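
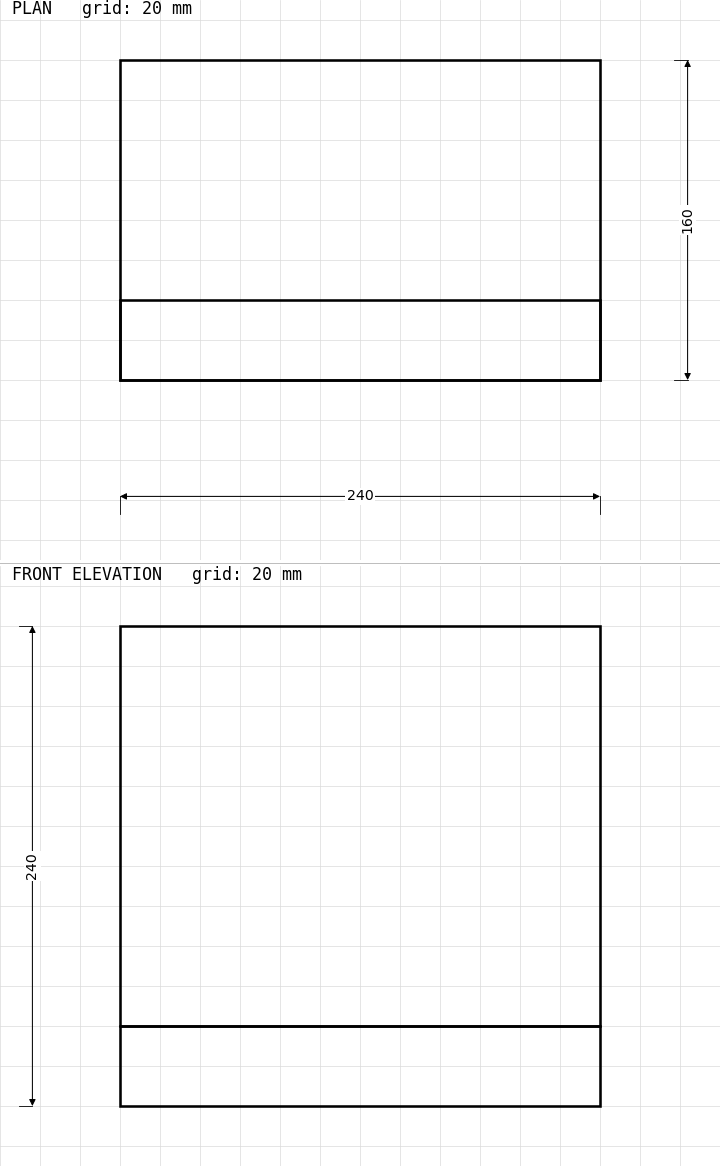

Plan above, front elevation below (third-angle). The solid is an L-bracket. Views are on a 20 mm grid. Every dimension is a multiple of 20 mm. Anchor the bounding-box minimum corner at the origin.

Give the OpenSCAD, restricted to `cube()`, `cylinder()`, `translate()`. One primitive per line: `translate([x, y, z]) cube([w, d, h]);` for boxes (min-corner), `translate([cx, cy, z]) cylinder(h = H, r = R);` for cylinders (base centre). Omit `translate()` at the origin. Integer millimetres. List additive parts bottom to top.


cube([240, 160, 40]);
translate([0, 0, 40]) cube([240, 40, 200]);


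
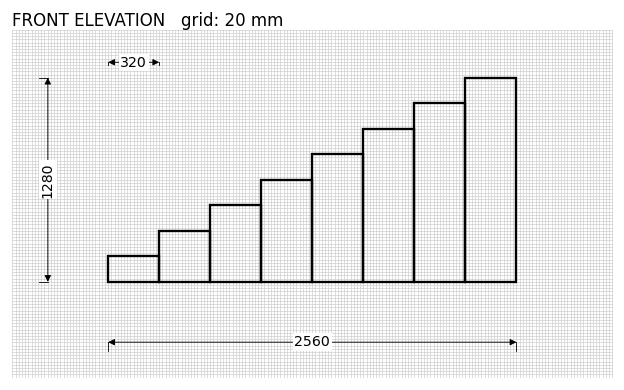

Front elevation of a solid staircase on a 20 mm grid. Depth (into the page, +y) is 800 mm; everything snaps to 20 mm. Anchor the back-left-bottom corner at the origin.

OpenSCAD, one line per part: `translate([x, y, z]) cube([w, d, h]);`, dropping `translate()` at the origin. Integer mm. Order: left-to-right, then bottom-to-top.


cube([320, 800, 160]);
translate([320, 0, 0]) cube([320, 800, 320]);
translate([640, 0, 0]) cube([320, 800, 480]);
translate([960, 0, 0]) cube([320, 800, 640]);
translate([1280, 0, 0]) cube([320, 800, 800]);
translate([1600, 0, 0]) cube([320, 800, 960]);
translate([1920, 0, 0]) cube([320, 800, 1120]);
translate([2240, 0, 0]) cube([320, 800, 1280]);


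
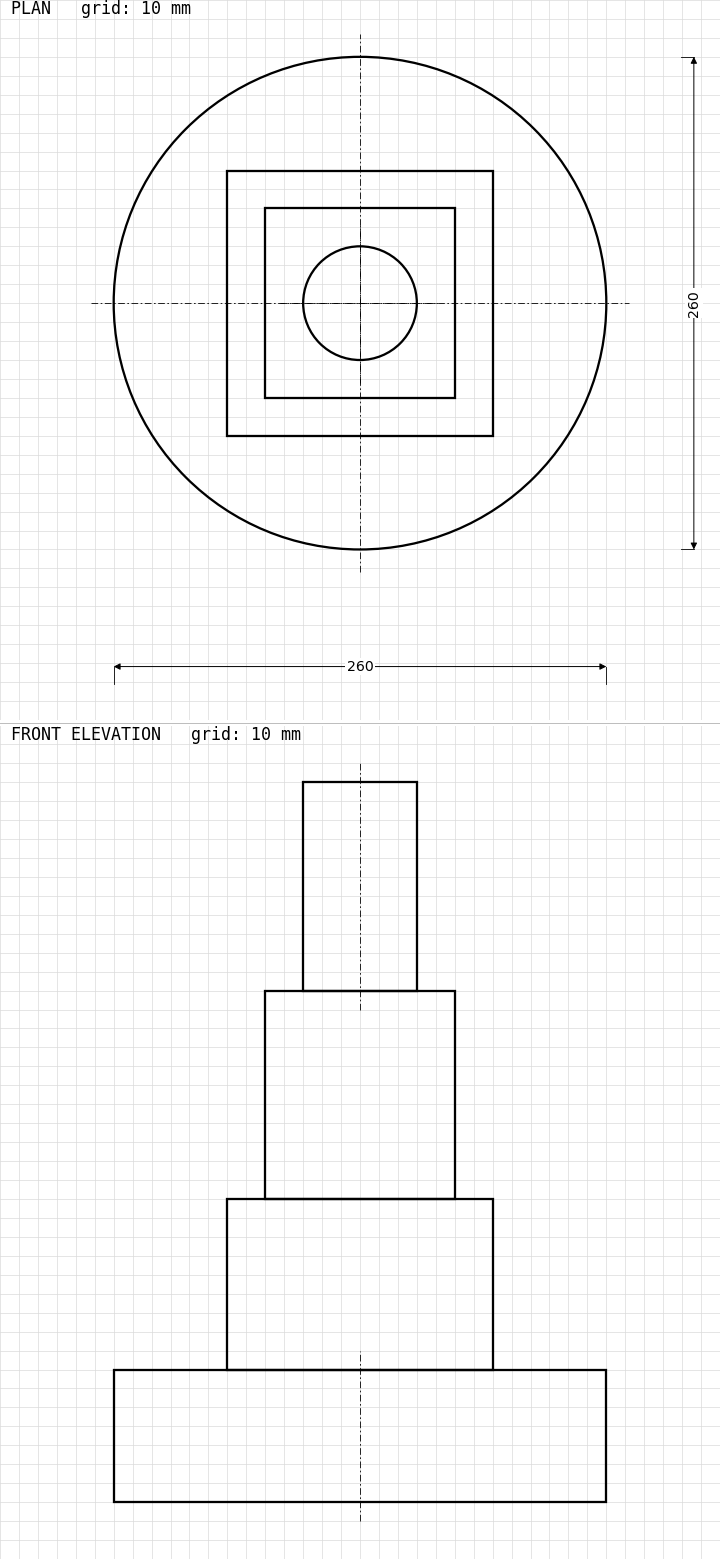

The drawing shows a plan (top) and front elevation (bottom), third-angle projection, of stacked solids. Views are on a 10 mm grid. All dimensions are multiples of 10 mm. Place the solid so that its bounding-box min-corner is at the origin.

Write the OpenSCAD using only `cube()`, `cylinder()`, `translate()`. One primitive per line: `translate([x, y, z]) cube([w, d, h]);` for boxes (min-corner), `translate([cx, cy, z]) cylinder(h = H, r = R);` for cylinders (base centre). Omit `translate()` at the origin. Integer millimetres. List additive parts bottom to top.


translate([130, 130, 0]) cylinder(h = 70, r = 130);
translate([60, 60, 70]) cube([140, 140, 90]);
translate([80, 80, 160]) cube([100, 100, 110]);
translate([130, 130, 270]) cylinder(h = 110, r = 30);


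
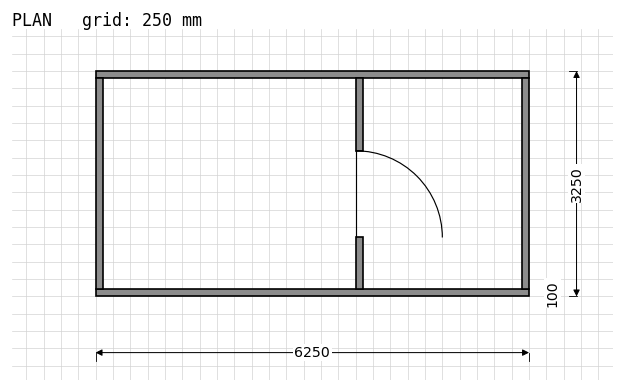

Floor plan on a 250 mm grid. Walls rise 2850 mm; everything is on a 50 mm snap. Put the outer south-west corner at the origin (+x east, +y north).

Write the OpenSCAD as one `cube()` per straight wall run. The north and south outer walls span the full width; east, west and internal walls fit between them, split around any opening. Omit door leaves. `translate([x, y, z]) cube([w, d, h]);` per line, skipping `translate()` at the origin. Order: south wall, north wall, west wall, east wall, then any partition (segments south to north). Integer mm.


cube([6250, 100, 2850]);
translate([0, 3150, 0]) cube([6250, 100, 2850]);
translate([0, 100, 0]) cube([100, 3050, 2850]);
translate([6150, 100, 0]) cube([100, 3050, 2850]);
translate([3750, 100, 0]) cube([100, 750, 2850]);
translate([3750, 2100, 0]) cube([100, 1050, 2850]);


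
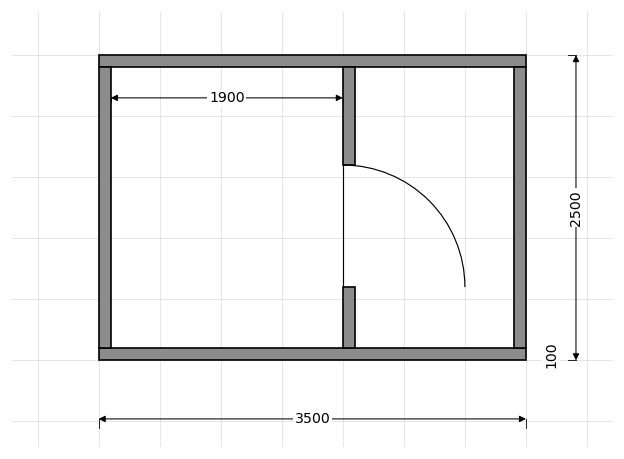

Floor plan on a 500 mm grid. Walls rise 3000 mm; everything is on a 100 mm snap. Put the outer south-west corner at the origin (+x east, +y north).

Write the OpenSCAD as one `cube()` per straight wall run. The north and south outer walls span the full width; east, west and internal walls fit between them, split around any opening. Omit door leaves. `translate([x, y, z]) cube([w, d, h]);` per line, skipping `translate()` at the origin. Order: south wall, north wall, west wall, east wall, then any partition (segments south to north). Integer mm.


cube([3500, 100, 3000]);
translate([0, 2400, 0]) cube([3500, 100, 3000]);
translate([0, 100, 0]) cube([100, 2300, 3000]);
translate([3400, 100, 0]) cube([100, 2300, 3000]);
translate([2000, 100, 0]) cube([100, 500, 3000]);
translate([2000, 1600, 0]) cube([100, 800, 3000]);


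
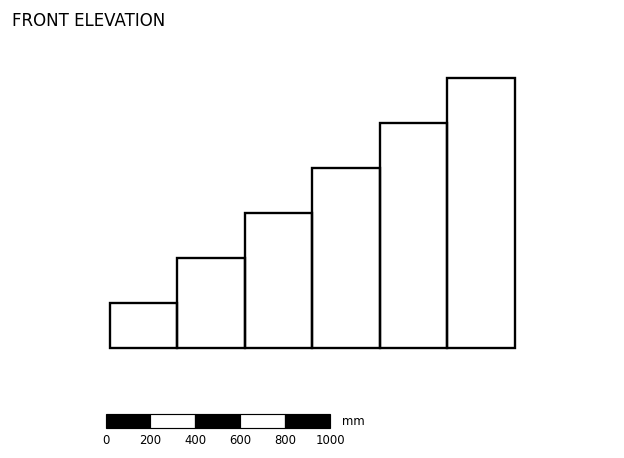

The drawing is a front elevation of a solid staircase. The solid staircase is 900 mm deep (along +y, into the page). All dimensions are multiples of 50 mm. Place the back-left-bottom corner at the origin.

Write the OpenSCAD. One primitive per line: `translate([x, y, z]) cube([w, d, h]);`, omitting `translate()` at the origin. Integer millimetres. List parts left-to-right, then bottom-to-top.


cube([300, 900, 200]);
translate([300, 0, 0]) cube([300, 900, 400]);
translate([600, 0, 0]) cube([300, 900, 600]);
translate([900, 0, 0]) cube([300, 900, 800]);
translate([1200, 0, 0]) cube([300, 900, 1000]);
translate([1500, 0, 0]) cube([300, 900, 1200]);


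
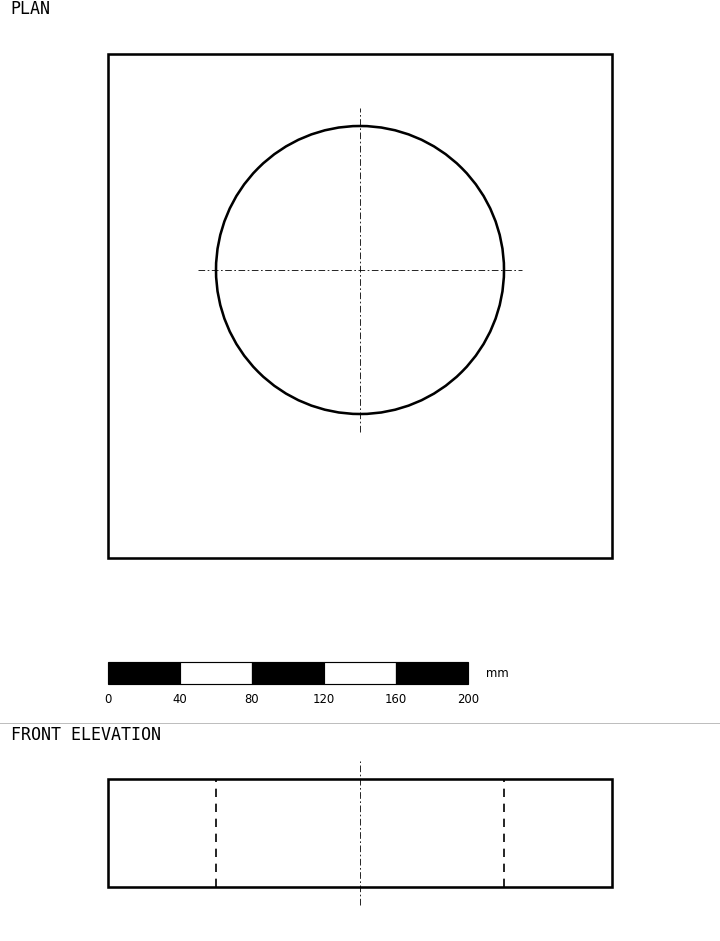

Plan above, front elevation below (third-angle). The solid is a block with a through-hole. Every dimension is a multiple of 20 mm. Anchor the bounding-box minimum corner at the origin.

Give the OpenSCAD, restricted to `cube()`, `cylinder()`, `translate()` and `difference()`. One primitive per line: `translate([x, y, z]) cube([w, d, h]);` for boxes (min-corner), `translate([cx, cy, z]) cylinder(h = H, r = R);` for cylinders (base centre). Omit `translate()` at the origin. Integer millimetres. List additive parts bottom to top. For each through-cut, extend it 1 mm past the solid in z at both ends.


difference() {
  cube([280, 280, 60]);
  translate([140, 160, -1]) cylinder(h = 62, r = 80);
}


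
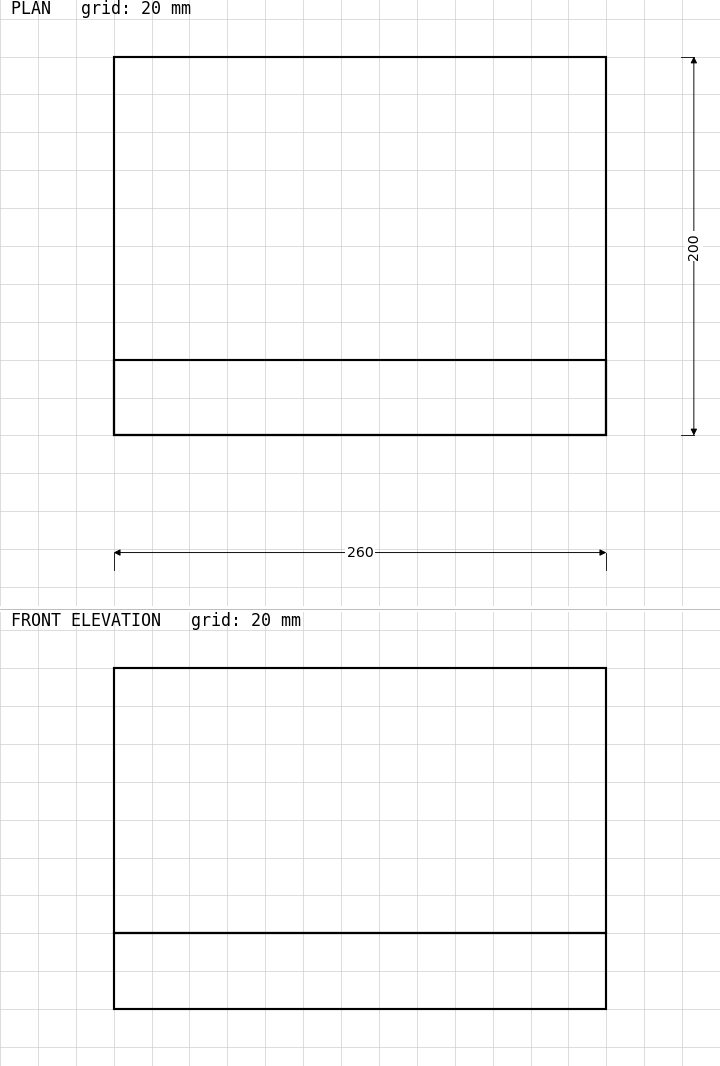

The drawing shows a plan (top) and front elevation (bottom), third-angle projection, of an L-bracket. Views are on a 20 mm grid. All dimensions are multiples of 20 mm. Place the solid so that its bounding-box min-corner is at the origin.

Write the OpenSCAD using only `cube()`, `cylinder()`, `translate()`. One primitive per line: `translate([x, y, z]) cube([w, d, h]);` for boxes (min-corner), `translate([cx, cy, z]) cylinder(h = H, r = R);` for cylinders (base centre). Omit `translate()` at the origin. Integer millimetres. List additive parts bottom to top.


cube([260, 200, 40]);
translate([0, 0, 40]) cube([260, 40, 140]);


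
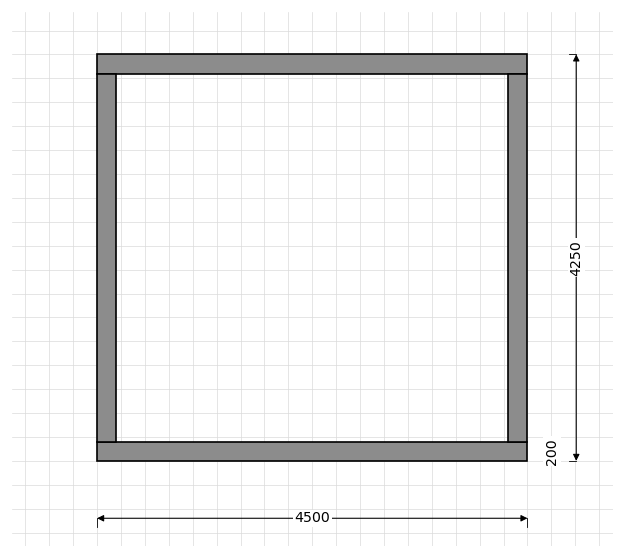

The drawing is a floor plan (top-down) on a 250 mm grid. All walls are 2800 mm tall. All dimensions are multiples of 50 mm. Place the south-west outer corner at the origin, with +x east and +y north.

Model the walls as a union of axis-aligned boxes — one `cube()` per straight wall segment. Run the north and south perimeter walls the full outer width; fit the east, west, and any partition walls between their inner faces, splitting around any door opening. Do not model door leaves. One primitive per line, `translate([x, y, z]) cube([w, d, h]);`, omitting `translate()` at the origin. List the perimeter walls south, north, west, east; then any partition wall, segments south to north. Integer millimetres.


cube([4500, 200, 2800]);
translate([0, 4050, 0]) cube([4500, 200, 2800]);
translate([0, 200, 0]) cube([200, 3850, 2800]);
translate([4300, 200, 0]) cube([200, 3850, 2800]);


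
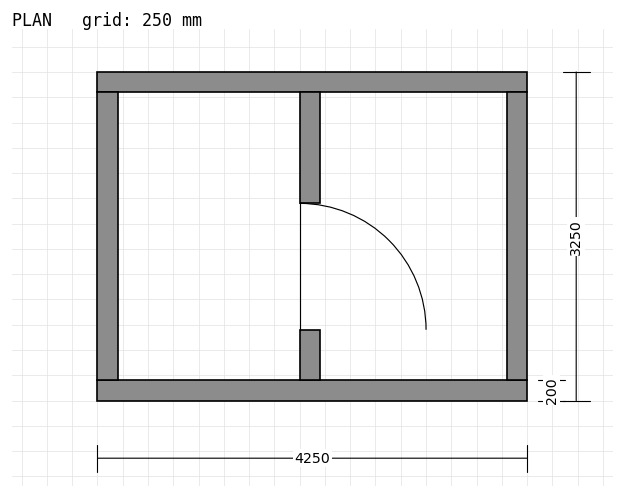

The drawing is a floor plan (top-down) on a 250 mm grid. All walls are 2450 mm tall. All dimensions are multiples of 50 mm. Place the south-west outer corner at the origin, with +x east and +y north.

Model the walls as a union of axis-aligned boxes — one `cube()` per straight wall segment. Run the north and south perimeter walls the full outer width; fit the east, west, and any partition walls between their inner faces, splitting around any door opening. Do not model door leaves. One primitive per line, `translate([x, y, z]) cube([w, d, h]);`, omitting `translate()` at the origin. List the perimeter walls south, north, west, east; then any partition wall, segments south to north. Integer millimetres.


cube([4250, 200, 2450]);
translate([0, 3050, 0]) cube([4250, 200, 2450]);
translate([0, 200, 0]) cube([200, 2850, 2450]);
translate([4050, 200, 0]) cube([200, 2850, 2450]);
translate([2000, 200, 0]) cube([200, 500, 2450]);
translate([2000, 1950, 0]) cube([200, 1100, 2450]);


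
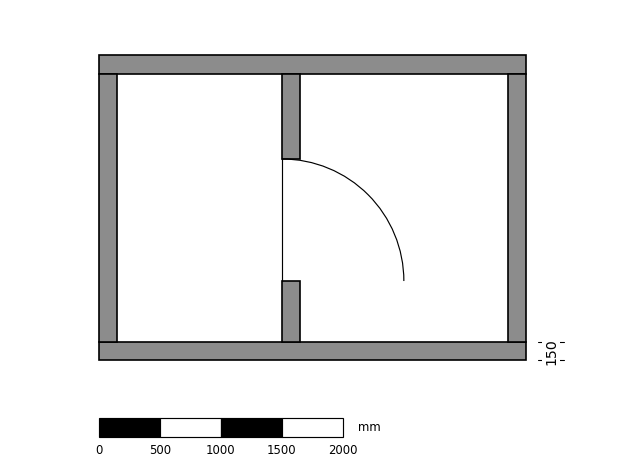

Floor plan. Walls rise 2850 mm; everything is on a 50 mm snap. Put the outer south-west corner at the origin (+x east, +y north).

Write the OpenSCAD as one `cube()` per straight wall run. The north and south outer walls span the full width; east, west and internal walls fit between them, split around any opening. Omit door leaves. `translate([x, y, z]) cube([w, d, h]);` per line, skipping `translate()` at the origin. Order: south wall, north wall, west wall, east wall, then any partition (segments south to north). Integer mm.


cube([3500, 150, 2850]);
translate([0, 2350, 0]) cube([3500, 150, 2850]);
translate([0, 150, 0]) cube([150, 2200, 2850]);
translate([3350, 150, 0]) cube([150, 2200, 2850]);
translate([1500, 150, 0]) cube([150, 500, 2850]);
translate([1500, 1650, 0]) cube([150, 700, 2850]);


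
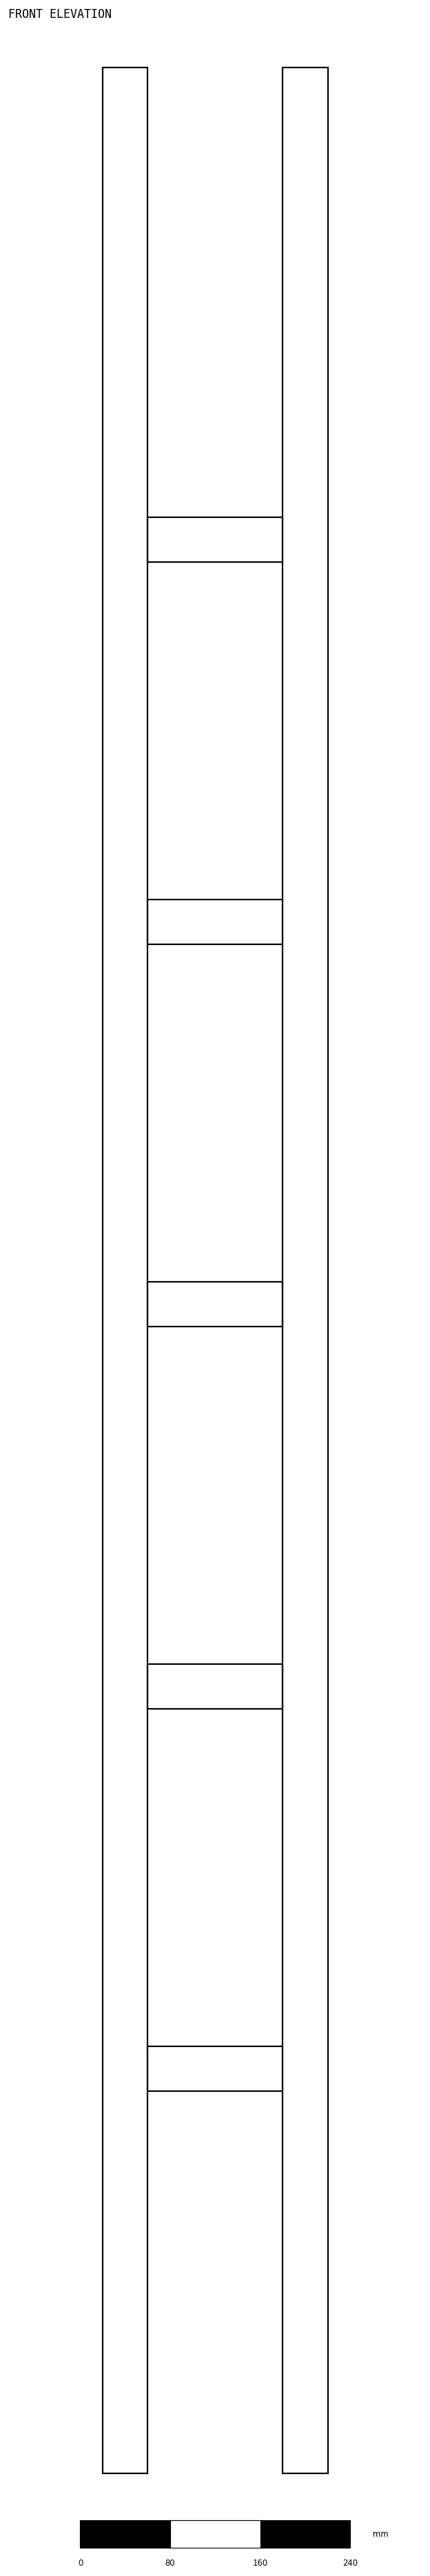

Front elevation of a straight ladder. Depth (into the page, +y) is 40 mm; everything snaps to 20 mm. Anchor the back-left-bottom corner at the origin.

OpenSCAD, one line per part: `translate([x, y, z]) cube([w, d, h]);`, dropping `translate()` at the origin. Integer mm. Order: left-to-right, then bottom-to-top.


cube([40, 40, 2140]);
translate([40, 0, 340]) cube([120, 40, 40]);
translate([40, 0, 680]) cube([120, 40, 40]);
translate([40, 0, 1020]) cube([120, 40, 40]);
translate([40, 0, 1360]) cube([120, 40, 40]);
translate([40, 0, 1700]) cube([120, 40, 40]);
translate([160, 0, 0]) cube([40, 40, 2140]);


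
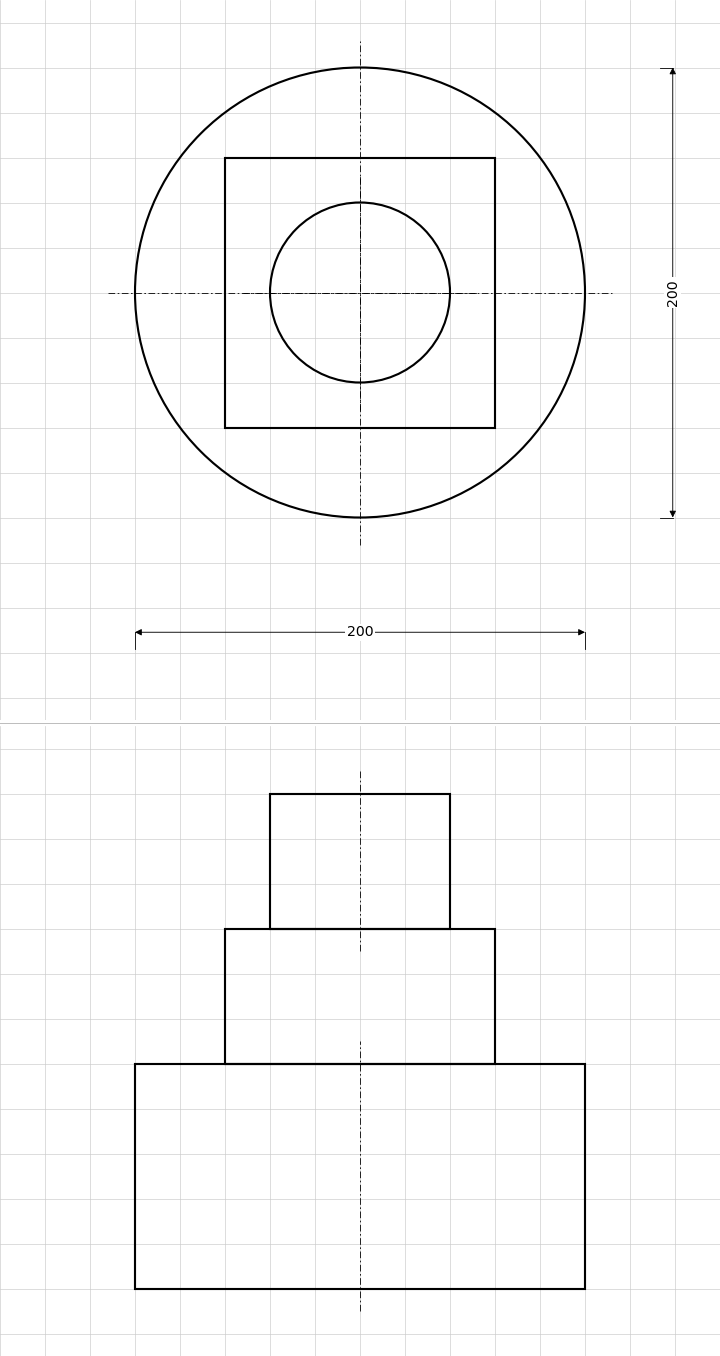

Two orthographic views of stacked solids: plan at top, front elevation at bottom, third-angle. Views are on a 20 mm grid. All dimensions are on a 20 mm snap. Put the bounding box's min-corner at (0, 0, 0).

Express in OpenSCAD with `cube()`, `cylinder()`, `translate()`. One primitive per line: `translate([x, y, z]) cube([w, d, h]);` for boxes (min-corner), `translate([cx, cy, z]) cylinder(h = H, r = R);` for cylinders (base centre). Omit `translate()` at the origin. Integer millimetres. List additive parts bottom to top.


translate([100, 100, 0]) cylinder(h = 100, r = 100);
translate([40, 40, 100]) cube([120, 120, 60]);
translate([100, 100, 160]) cylinder(h = 60, r = 40);


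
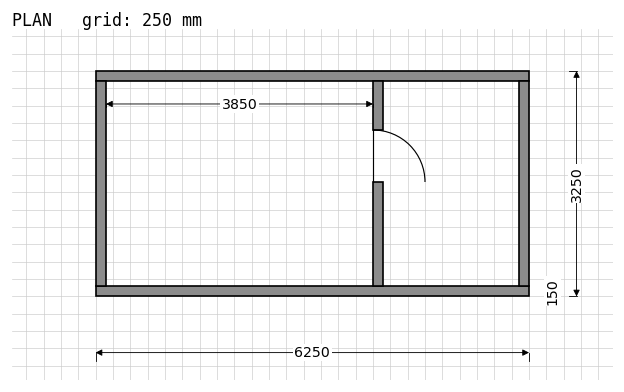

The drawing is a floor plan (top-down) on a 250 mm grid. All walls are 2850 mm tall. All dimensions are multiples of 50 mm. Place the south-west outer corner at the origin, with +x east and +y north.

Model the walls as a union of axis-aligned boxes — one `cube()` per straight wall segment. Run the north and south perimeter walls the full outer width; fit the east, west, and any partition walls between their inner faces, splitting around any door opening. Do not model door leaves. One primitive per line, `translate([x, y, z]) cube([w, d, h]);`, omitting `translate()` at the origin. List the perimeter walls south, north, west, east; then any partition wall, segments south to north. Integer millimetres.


cube([6250, 150, 2850]);
translate([0, 3100, 0]) cube([6250, 150, 2850]);
translate([0, 150, 0]) cube([150, 2950, 2850]);
translate([6100, 150, 0]) cube([150, 2950, 2850]);
translate([4000, 150, 0]) cube([150, 1500, 2850]);
translate([4000, 2400, 0]) cube([150, 700, 2850]);


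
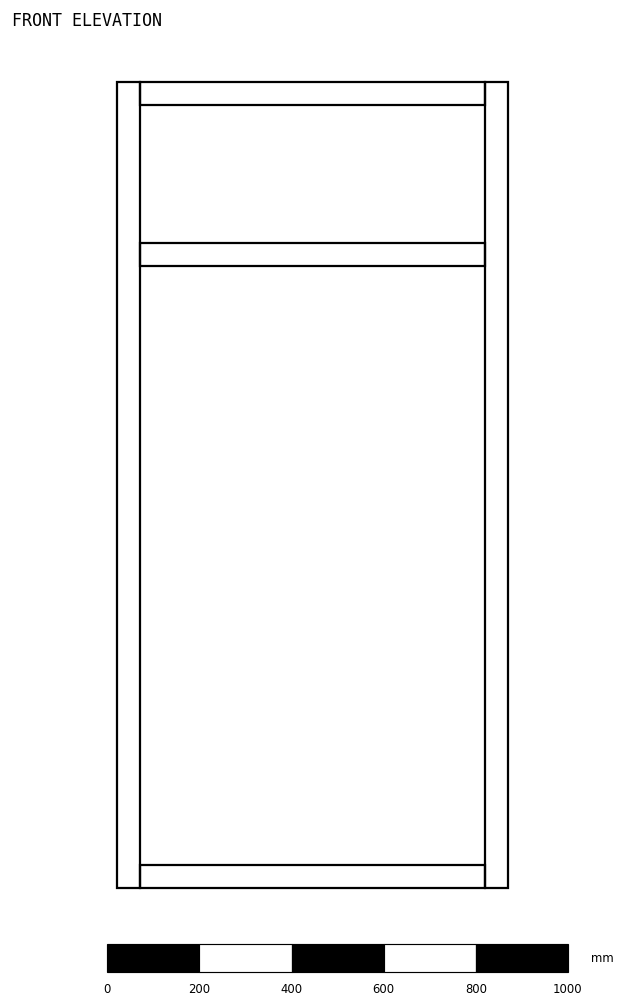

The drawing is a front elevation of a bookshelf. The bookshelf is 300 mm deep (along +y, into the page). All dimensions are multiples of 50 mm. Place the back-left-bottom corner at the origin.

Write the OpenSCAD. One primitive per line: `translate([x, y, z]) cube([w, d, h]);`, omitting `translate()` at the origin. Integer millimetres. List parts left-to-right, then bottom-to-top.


cube([50, 300, 1750]);
translate([50, 0, 0]) cube([750, 300, 50]);
translate([50, 0, 1350]) cube([750, 300, 50]);
translate([50, 0, 1700]) cube([750, 300, 50]);
translate([800, 0, 0]) cube([50, 300, 1750]);


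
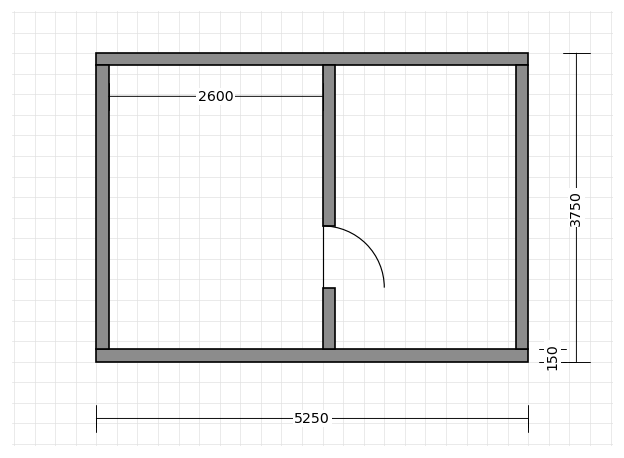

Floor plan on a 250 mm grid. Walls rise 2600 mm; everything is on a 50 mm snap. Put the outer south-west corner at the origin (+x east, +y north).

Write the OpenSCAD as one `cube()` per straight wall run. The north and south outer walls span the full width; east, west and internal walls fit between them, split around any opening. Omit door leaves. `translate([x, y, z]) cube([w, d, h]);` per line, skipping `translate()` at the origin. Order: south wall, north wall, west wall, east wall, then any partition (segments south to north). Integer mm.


cube([5250, 150, 2600]);
translate([0, 3600, 0]) cube([5250, 150, 2600]);
translate([0, 150, 0]) cube([150, 3450, 2600]);
translate([5100, 150, 0]) cube([150, 3450, 2600]);
translate([2750, 150, 0]) cube([150, 750, 2600]);
translate([2750, 1650, 0]) cube([150, 1950, 2600]);


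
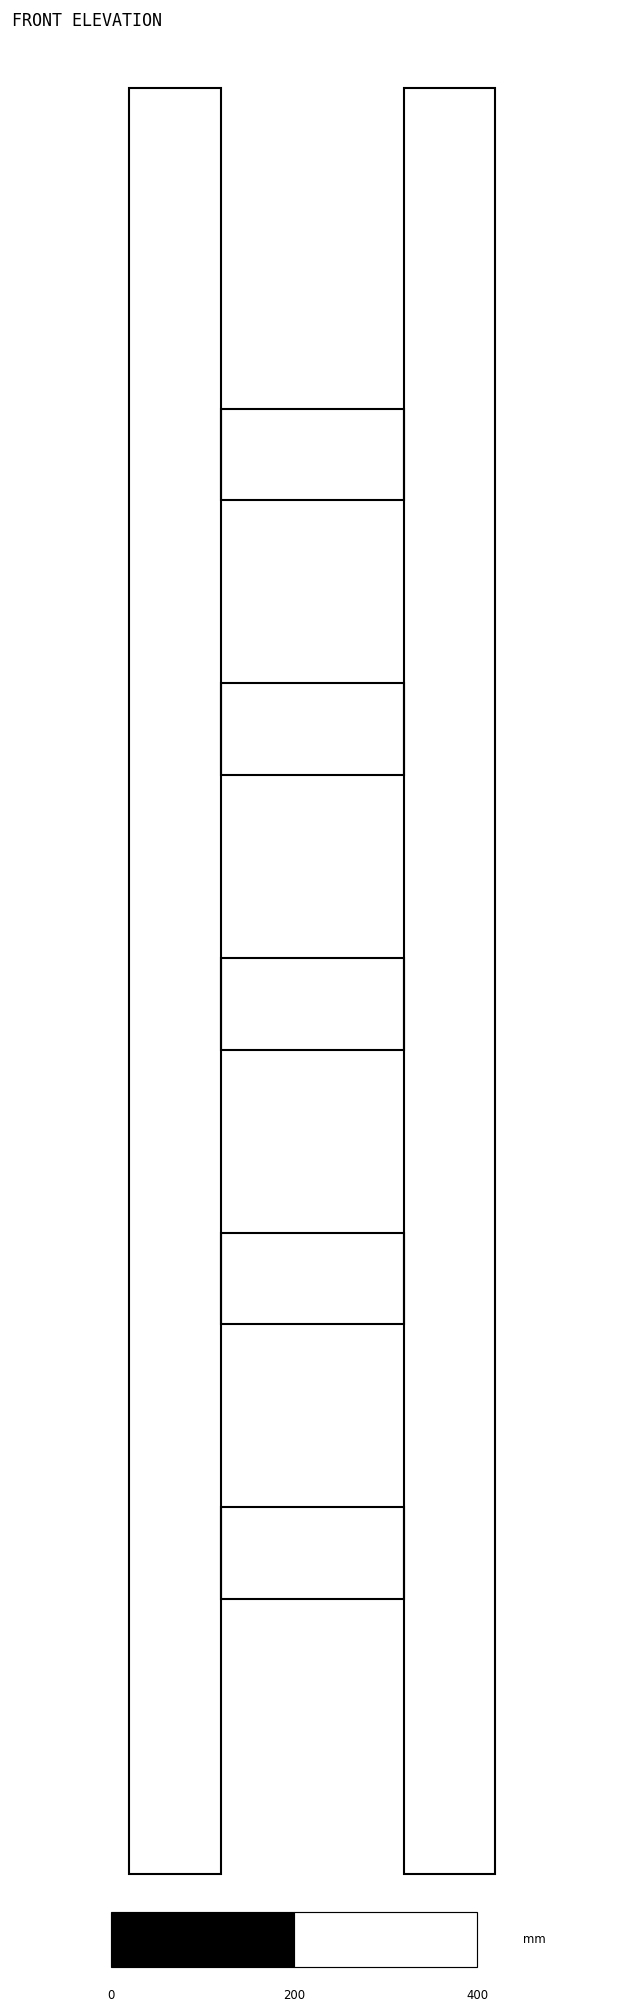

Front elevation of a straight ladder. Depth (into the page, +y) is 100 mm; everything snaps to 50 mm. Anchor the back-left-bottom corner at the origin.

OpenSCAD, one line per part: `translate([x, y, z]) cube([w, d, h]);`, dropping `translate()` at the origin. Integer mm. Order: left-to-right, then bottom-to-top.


cube([100, 100, 1950]);
translate([100, 0, 300]) cube([200, 100, 100]);
translate([100, 0, 600]) cube([200, 100, 100]);
translate([100, 0, 900]) cube([200, 100, 100]);
translate([100, 0, 1200]) cube([200, 100, 100]);
translate([100, 0, 1500]) cube([200, 100, 100]);
translate([300, 0, 0]) cube([100, 100, 1950]);


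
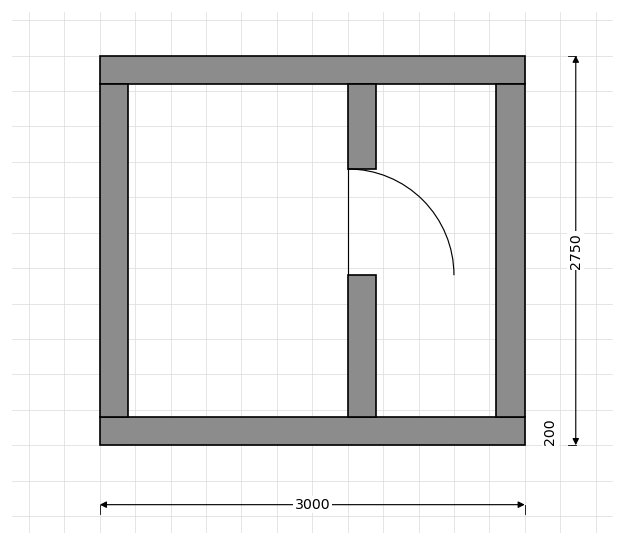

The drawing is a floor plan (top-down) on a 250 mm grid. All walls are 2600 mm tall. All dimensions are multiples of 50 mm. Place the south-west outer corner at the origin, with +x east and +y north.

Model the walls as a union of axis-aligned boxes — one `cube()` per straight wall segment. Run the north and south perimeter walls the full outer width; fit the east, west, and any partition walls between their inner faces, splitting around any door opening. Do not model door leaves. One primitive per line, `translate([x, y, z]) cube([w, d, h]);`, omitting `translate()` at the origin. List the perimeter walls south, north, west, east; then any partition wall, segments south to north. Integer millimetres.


cube([3000, 200, 2600]);
translate([0, 2550, 0]) cube([3000, 200, 2600]);
translate([0, 200, 0]) cube([200, 2350, 2600]);
translate([2800, 200, 0]) cube([200, 2350, 2600]);
translate([1750, 200, 0]) cube([200, 1000, 2600]);
translate([1750, 1950, 0]) cube([200, 600, 2600]);


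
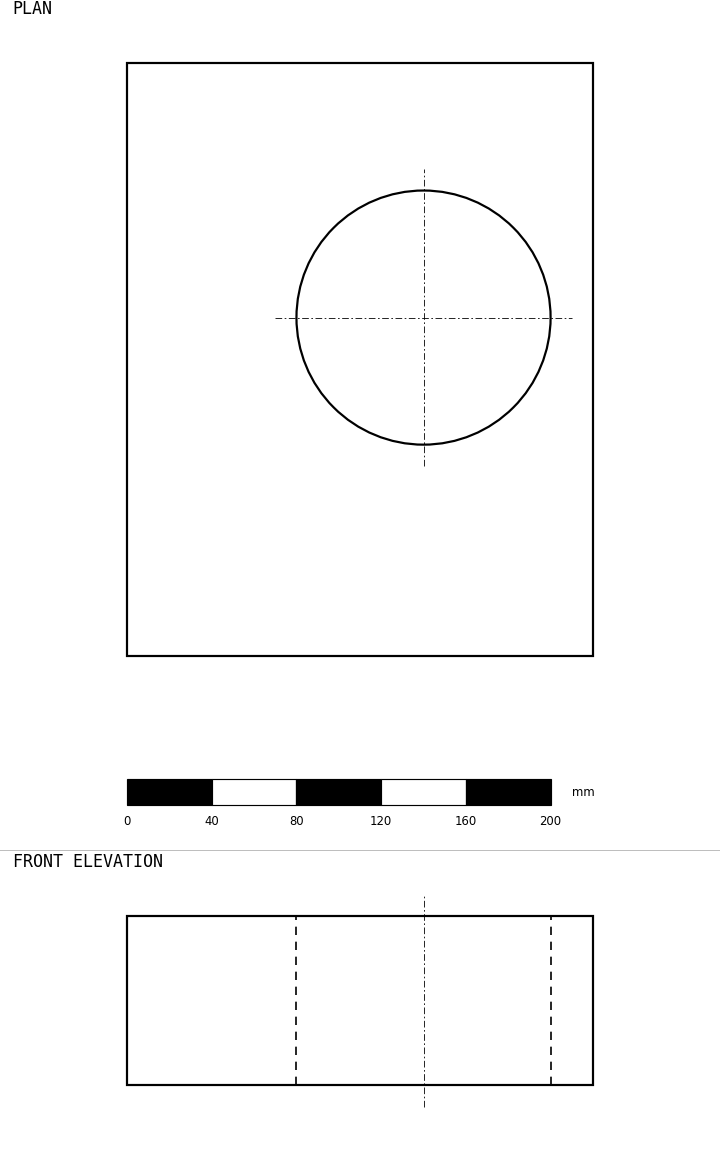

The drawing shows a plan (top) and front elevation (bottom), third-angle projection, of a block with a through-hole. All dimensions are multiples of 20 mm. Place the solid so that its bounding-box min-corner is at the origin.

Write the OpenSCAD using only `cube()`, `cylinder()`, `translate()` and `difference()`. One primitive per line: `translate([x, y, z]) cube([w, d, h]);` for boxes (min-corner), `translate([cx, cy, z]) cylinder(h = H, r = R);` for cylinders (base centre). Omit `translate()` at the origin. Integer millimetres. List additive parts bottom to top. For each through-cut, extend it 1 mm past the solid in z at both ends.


difference() {
  cube([220, 280, 80]);
  translate([140, 160, -1]) cylinder(h = 82, r = 60);
}


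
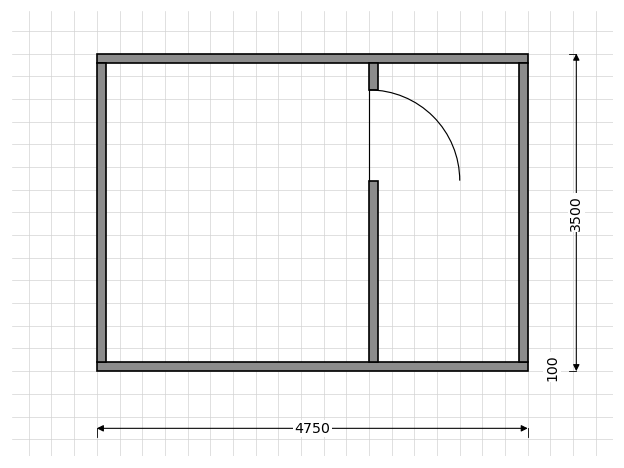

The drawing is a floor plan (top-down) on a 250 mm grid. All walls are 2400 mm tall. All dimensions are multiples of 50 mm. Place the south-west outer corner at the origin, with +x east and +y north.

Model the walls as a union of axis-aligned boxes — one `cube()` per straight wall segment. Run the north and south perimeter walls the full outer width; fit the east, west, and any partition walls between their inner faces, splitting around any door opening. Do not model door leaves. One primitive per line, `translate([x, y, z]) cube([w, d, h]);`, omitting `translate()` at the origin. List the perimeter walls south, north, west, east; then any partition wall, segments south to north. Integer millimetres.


cube([4750, 100, 2400]);
translate([0, 3400, 0]) cube([4750, 100, 2400]);
translate([0, 100, 0]) cube([100, 3300, 2400]);
translate([4650, 100, 0]) cube([100, 3300, 2400]);
translate([3000, 100, 0]) cube([100, 2000, 2400]);
translate([3000, 3100, 0]) cube([100, 300, 2400]);


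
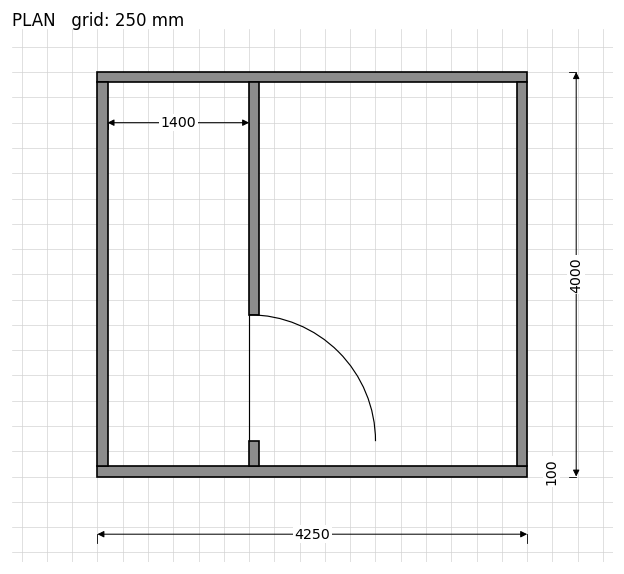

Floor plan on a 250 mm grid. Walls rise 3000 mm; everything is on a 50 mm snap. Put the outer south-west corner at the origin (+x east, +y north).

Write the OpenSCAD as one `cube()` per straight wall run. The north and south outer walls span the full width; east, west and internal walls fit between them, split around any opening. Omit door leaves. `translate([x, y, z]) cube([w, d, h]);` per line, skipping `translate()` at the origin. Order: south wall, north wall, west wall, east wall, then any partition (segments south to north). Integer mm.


cube([4250, 100, 3000]);
translate([0, 3900, 0]) cube([4250, 100, 3000]);
translate([0, 100, 0]) cube([100, 3800, 3000]);
translate([4150, 100, 0]) cube([100, 3800, 3000]);
translate([1500, 100, 0]) cube([100, 250, 3000]);
translate([1500, 1600, 0]) cube([100, 2300, 3000]);


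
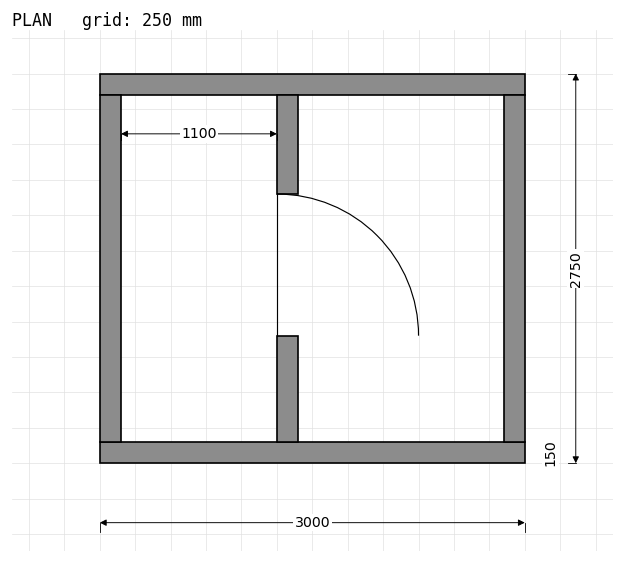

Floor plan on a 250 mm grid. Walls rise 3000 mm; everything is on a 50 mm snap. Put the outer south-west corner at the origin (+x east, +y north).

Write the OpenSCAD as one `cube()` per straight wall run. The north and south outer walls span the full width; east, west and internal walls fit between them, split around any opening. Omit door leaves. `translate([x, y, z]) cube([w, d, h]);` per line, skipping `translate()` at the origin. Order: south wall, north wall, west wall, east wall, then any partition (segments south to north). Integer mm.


cube([3000, 150, 3000]);
translate([0, 2600, 0]) cube([3000, 150, 3000]);
translate([0, 150, 0]) cube([150, 2450, 3000]);
translate([2850, 150, 0]) cube([150, 2450, 3000]);
translate([1250, 150, 0]) cube([150, 750, 3000]);
translate([1250, 1900, 0]) cube([150, 700, 3000]);


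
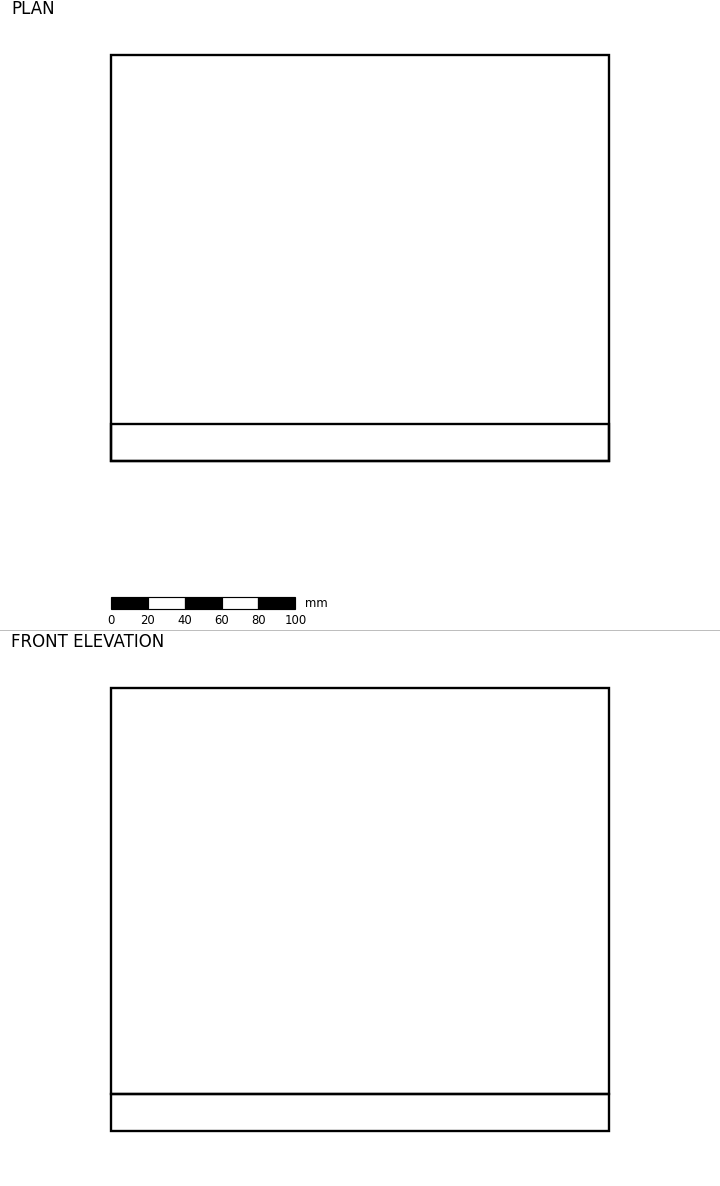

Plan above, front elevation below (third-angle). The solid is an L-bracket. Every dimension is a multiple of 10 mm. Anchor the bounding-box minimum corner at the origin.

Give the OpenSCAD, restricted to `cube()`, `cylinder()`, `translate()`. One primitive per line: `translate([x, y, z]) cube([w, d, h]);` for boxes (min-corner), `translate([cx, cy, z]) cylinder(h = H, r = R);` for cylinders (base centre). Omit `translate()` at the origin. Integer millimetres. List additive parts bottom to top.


cube([270, 220, 20]);
translate([0, 0, 20]) cube([270, 20, 220]);


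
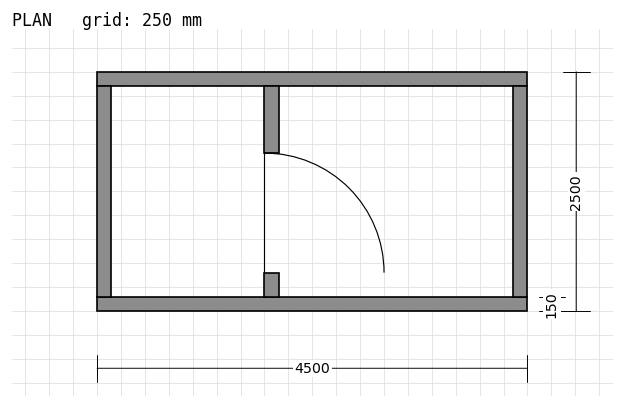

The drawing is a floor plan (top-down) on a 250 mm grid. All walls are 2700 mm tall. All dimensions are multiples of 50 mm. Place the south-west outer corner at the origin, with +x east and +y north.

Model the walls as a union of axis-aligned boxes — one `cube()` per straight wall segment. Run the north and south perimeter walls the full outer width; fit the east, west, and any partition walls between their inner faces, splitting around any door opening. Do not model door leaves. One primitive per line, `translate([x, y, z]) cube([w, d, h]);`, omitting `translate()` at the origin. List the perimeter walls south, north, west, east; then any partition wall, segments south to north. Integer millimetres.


cube([4500, 150, 2700]);
translate([0, 2350, 0]) cube([4500, 150, 2700]);
translate([0, 150, 0]) cube([150, 2200, 2700]);
translate([4350, 150, 0]) cube([150, 2200, 2700]);
translate([1750, 150, 0]) cube([150, 250, 2700]);
translate([1750, 1650, 0]) cube([150, 700, 2700]);


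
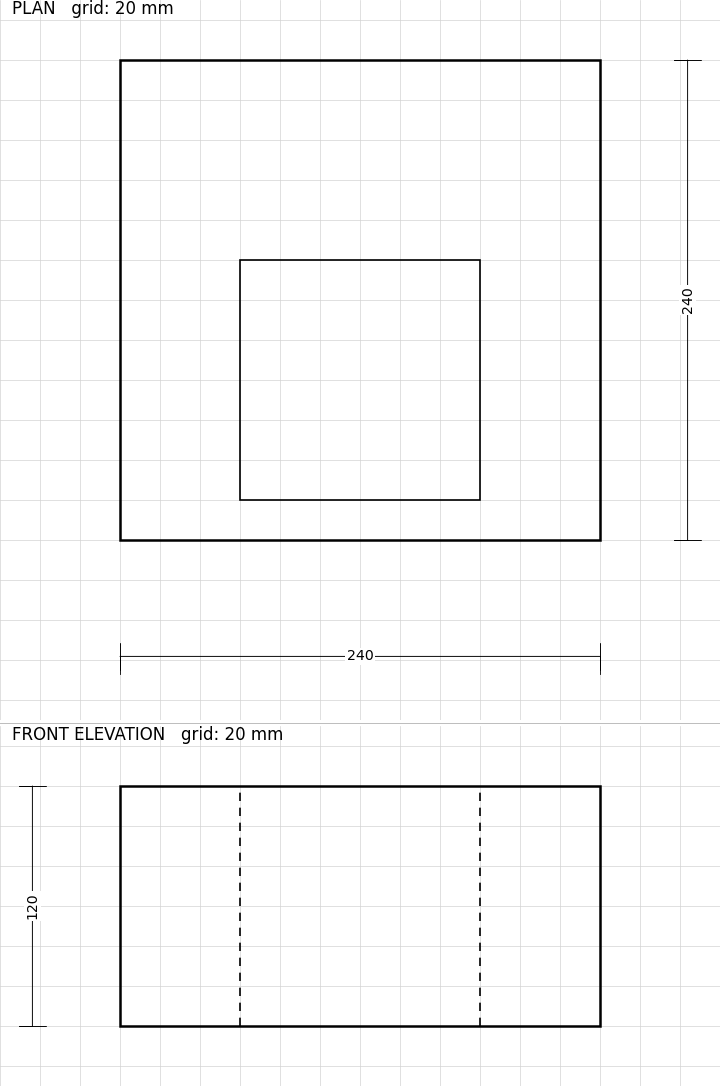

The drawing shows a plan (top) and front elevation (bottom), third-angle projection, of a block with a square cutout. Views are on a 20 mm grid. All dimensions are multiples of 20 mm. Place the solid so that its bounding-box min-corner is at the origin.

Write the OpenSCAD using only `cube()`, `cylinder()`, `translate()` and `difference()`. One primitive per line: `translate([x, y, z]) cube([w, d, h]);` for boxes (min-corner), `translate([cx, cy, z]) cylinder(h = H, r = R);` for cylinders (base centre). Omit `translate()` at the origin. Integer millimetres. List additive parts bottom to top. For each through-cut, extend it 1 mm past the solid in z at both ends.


difference() {
  cube([240, 240, 120]);
  translate([60, 20, -1]) cube([120, 120, 122]);
}


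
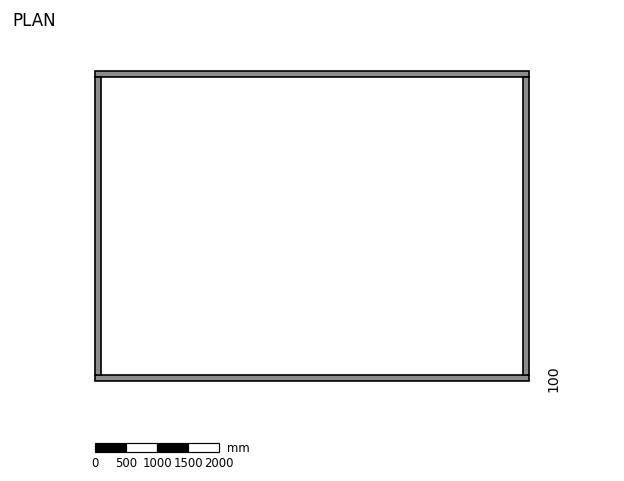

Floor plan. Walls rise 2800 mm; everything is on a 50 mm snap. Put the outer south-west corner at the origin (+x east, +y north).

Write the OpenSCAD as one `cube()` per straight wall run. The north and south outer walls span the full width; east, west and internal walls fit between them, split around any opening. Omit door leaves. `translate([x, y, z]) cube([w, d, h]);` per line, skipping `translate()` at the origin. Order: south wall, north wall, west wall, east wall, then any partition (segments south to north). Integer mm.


cube([7000, 100, 2800]);
translate([0, 4900, 0]) cube([7000, 100, 2800]);
translate([0, 100, 0]) cube([100, 4800, 2800]);
translate([6900, 100, 0]) cube([100, 4800, 2800]);


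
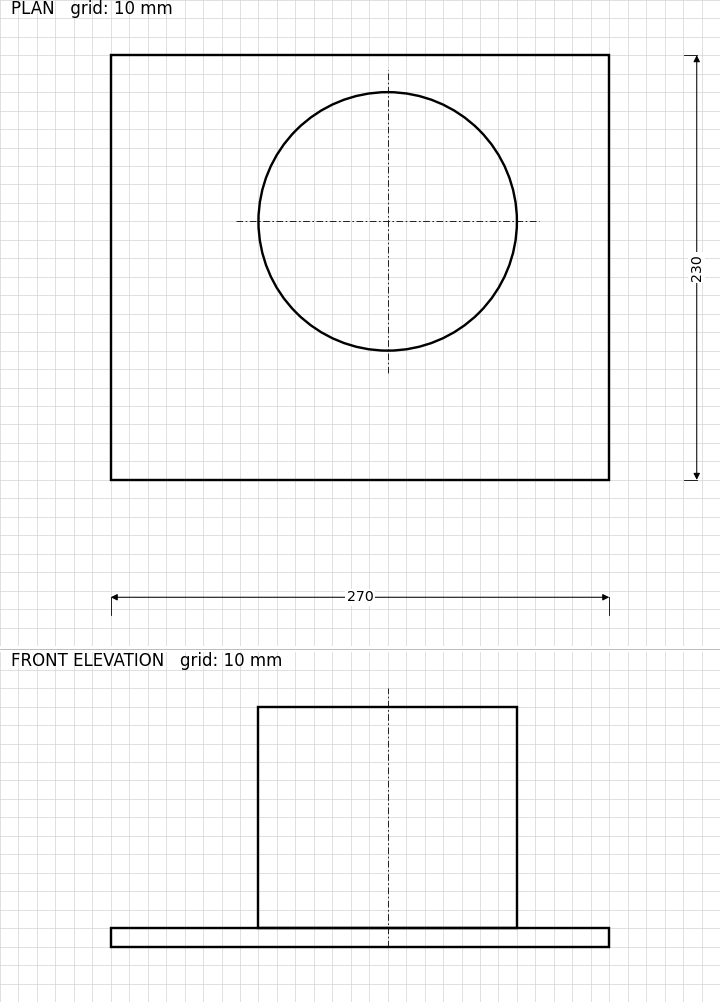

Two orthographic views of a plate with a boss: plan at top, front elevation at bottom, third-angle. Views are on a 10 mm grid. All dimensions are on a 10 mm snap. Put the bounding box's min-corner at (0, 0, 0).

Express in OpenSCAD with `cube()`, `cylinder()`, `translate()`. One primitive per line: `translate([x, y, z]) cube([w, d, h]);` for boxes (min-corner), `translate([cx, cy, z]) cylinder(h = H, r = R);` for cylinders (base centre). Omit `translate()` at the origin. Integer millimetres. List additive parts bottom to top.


cube([270, 230, 10]);
translate([150, 140, 10]) cylinder(h = 120, r = 70);


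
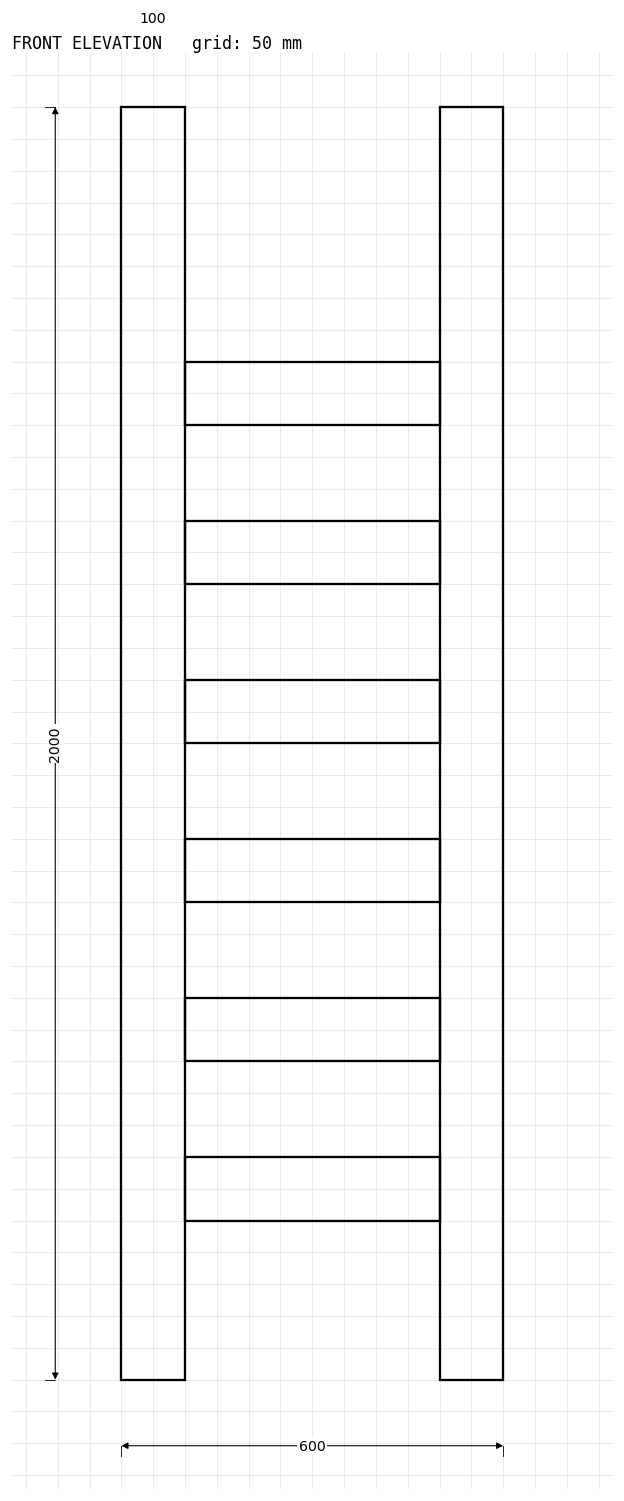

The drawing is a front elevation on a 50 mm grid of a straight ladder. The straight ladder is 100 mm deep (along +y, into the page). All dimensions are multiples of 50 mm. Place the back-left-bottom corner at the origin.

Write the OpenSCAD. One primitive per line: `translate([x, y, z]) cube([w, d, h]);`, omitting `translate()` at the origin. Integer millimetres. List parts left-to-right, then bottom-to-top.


cube([100, 100, 2000]);
translate([100, 0, 250]) cube([400, 100, 100]);
translate([100, 0, 500]) cube([400, 100, 100]);
translate([100, 0, 750]) cube([400, 100, 100]);
translate([100, 0, 1000]) cube([400, 100, 100]);
translate([100, 0, 1250]) cube([400, 100, 100]);
translate([100, 0, 1500]) cube([400, 100, 100]);
translate([500, 0, 0]) cube([100, 100, 2000]);


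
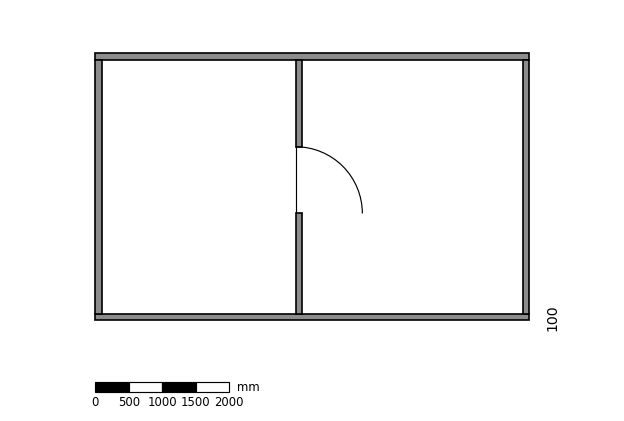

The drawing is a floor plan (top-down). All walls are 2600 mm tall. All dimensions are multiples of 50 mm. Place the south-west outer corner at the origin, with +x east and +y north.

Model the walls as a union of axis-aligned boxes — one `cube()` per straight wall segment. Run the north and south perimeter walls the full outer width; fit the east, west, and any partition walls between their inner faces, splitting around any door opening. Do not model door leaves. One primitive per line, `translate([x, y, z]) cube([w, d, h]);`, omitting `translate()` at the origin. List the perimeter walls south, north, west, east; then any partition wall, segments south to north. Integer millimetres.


cube([6500, 100, 2600]);
translate([0, 3900, 0]) cube([6500, 100, 2600]);
translate([0, 100, 0]) cube([100, 3800, 2600]);
translate([6400, 100, 0]) cube([100, 3800, 2600]);
translate([3000, 100, 0]) cube([100, 1500, 2600]);
translate([3000, 2600, 0]) cube([100, 1300, 2600]);


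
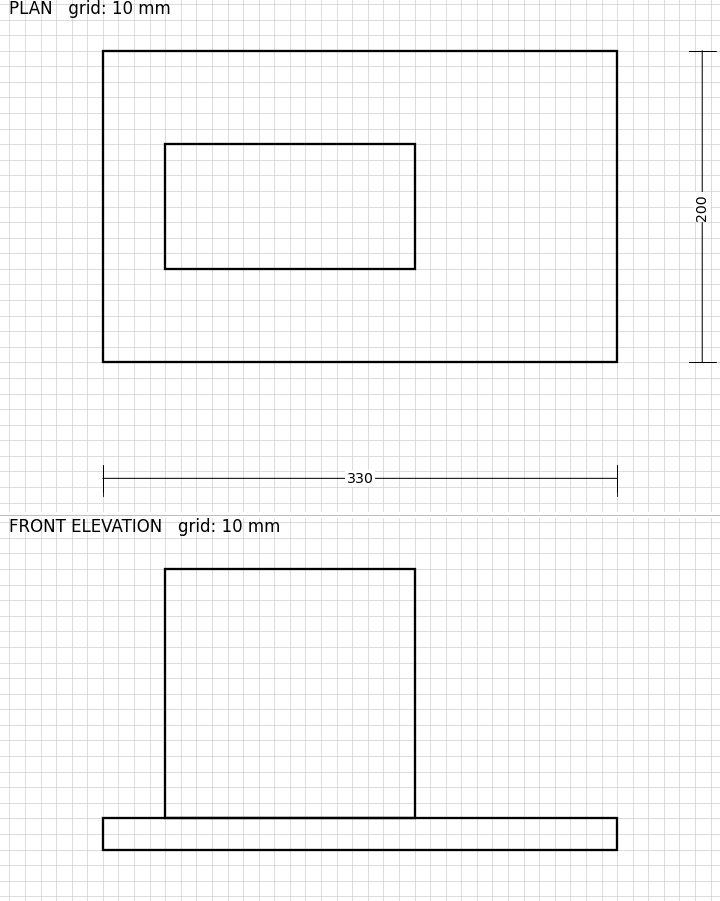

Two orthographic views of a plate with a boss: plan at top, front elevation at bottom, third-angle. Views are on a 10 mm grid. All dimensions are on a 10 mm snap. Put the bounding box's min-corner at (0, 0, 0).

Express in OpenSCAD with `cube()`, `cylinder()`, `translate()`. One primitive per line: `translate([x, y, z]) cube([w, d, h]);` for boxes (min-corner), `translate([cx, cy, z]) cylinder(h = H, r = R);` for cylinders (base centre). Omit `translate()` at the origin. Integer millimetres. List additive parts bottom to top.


cube([330, 200, 20]);
translate([40, 60, 20]) cube([160, 80, 160]);


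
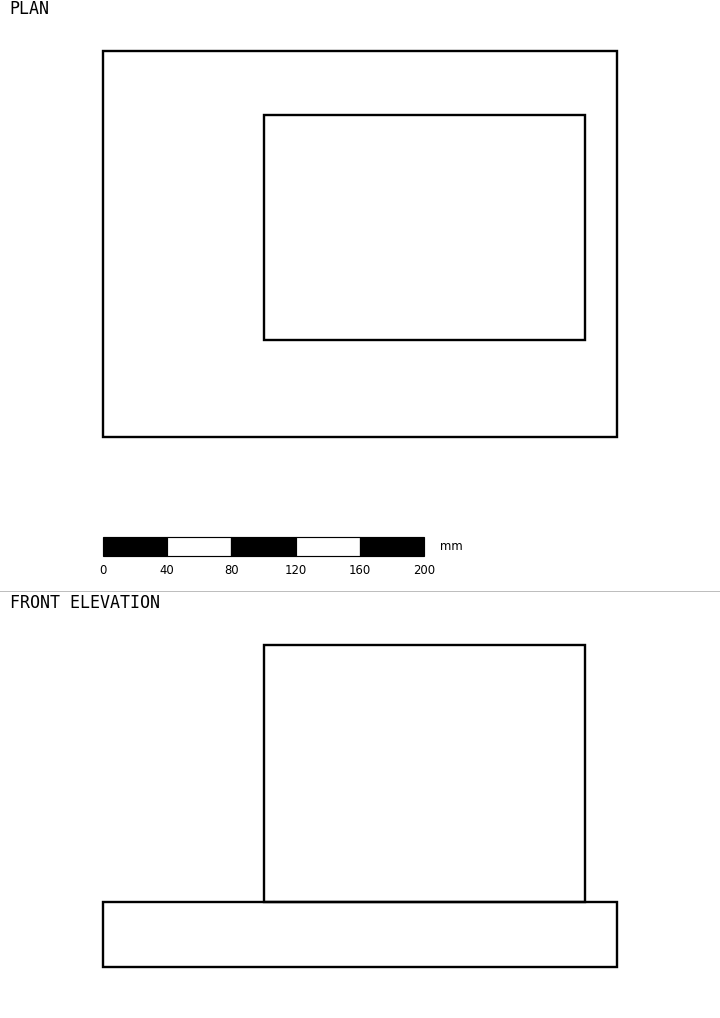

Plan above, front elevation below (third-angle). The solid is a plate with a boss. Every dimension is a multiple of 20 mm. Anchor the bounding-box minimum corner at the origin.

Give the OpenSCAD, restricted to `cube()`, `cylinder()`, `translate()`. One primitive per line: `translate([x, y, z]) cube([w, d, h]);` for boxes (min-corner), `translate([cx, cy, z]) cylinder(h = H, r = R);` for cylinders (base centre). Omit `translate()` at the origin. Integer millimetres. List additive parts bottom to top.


cube([320, 240, 40]);
translate([100, 60, 40]) cube([200, 140, 160]);


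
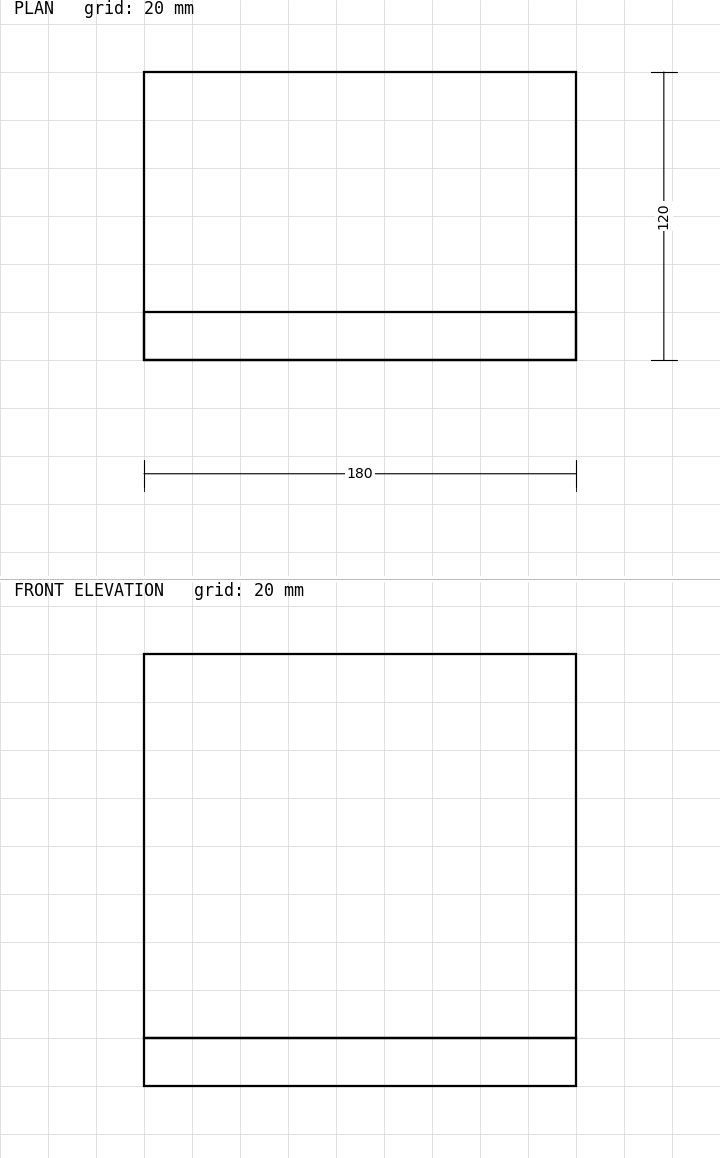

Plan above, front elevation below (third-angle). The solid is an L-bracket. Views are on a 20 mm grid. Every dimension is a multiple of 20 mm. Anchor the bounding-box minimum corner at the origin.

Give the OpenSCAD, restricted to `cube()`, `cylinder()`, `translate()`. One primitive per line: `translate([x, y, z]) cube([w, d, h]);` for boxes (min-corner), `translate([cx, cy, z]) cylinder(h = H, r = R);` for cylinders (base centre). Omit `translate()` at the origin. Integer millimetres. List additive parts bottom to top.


cube([180, 120, 20]);
translate([0, 0, 20]) cube([180, 20, 160]);


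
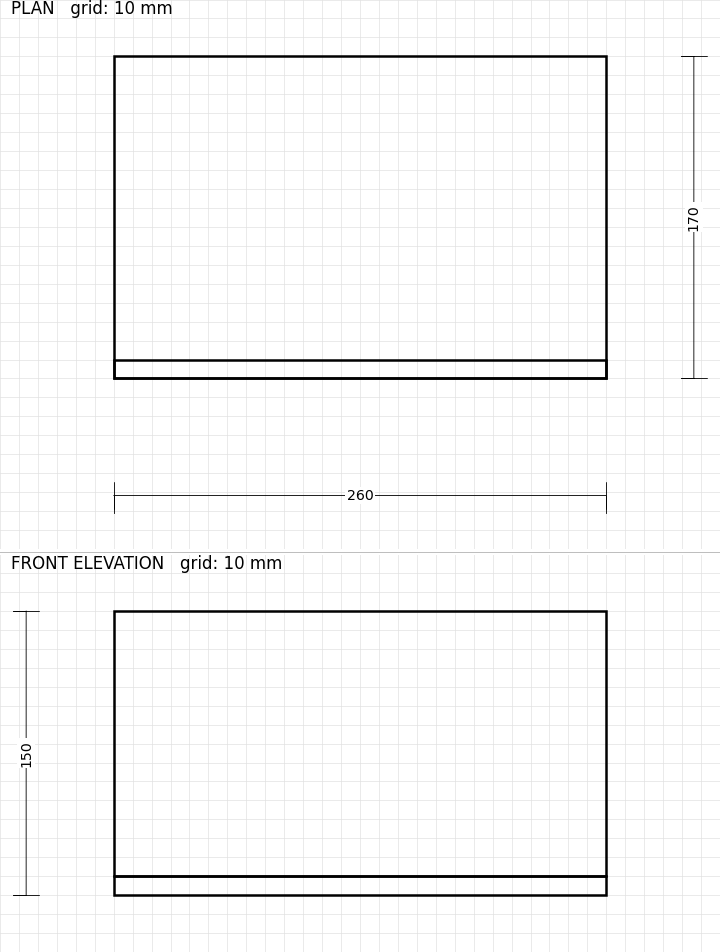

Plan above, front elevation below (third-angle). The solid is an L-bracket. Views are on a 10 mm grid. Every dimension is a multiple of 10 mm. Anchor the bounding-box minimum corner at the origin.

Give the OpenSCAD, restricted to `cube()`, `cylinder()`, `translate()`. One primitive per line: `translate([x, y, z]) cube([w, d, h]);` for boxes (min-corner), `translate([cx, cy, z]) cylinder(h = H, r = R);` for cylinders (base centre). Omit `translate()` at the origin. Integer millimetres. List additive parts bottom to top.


cube([260, 170, 10]);
translate([0, 0, 10]) cube([260, 10, 140]);


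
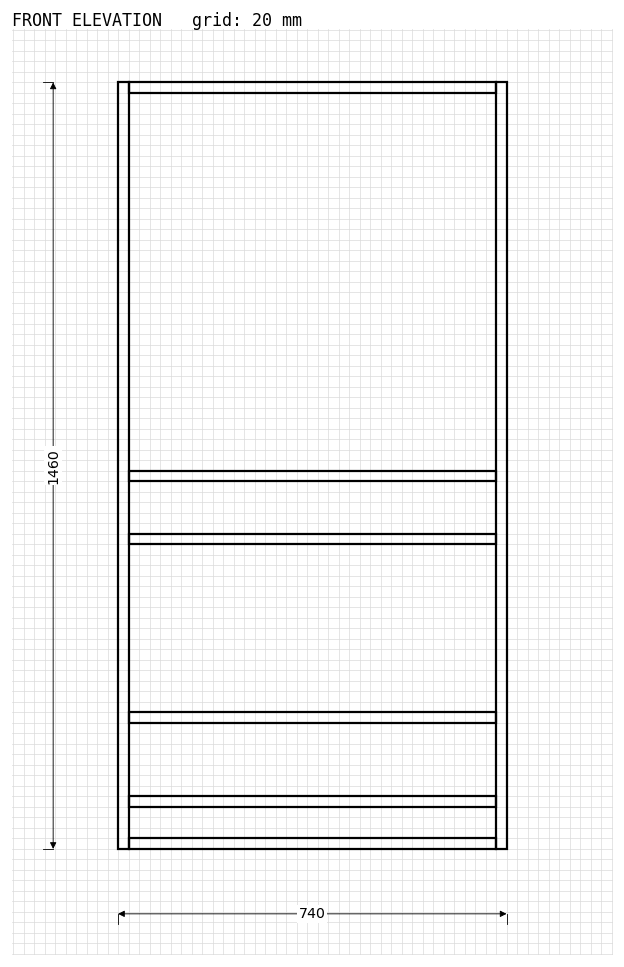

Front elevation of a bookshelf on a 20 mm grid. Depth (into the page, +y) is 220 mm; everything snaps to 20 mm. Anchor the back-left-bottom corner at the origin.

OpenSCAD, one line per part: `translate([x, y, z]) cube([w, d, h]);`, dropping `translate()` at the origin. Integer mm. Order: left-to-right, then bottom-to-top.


cube([20, 220, 1460]);
translate([20, 0, 0]) cube([700, 220, 20]);
translate([20, 0, 80]) cube([700, 220, 20]);
translate([20, 0, 240]) cube([700, 220, 20]);
translate([20, 0, 580]) cube([700, 220, 20]);
translate([20, 0, 700]) cube([700, 220, 20]);
translate([20, 0, 1440]) cube([700, 220, 20]);
translate([720, 0, 0]) cube([20, 220, 1460]);


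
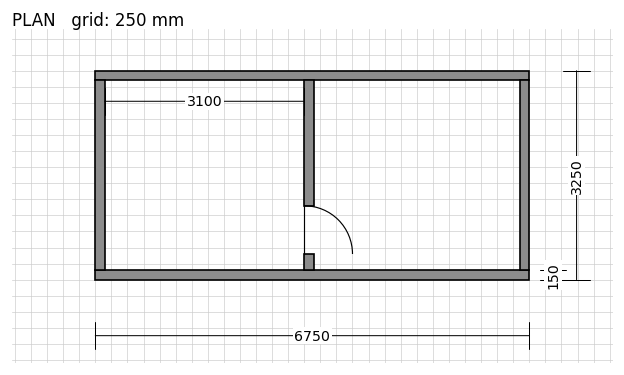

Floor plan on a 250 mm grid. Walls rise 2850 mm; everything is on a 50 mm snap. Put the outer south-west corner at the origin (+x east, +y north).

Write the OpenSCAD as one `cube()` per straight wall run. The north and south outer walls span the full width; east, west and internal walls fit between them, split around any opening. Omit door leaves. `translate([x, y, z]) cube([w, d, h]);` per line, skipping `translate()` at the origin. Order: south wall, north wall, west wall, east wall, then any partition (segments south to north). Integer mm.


cube([6750, 150, 2850]);
translate([0, 3100, 0]) cube([6750, 150, 2850]);
translate([0, 150, 0]) cube([150, 2950, 2850]);
translate([6600, 150, 0]) cube([150, 2950, 2850]);
translate([3250, 150, 0]) cube([150, 250, 2850]);
translate([3250, 1150, 0]) cube([150, 1950, 2850]);


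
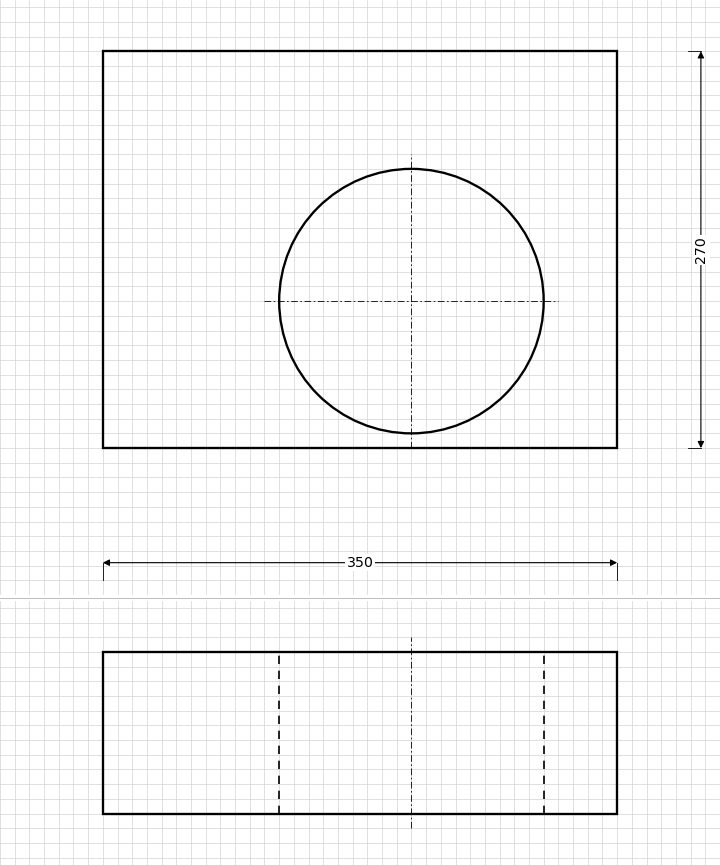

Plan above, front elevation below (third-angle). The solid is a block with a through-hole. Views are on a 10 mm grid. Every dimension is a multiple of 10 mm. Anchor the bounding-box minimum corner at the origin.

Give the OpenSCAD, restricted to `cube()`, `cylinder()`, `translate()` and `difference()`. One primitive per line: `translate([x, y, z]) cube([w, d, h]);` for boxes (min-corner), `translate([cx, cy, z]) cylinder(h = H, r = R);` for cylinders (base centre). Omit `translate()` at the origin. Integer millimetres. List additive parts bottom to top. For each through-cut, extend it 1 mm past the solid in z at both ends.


difference() {
  cube([350, 270, 110]);
  translate([210, 100, -1]) cylinder(h = 112, r = 90);
}


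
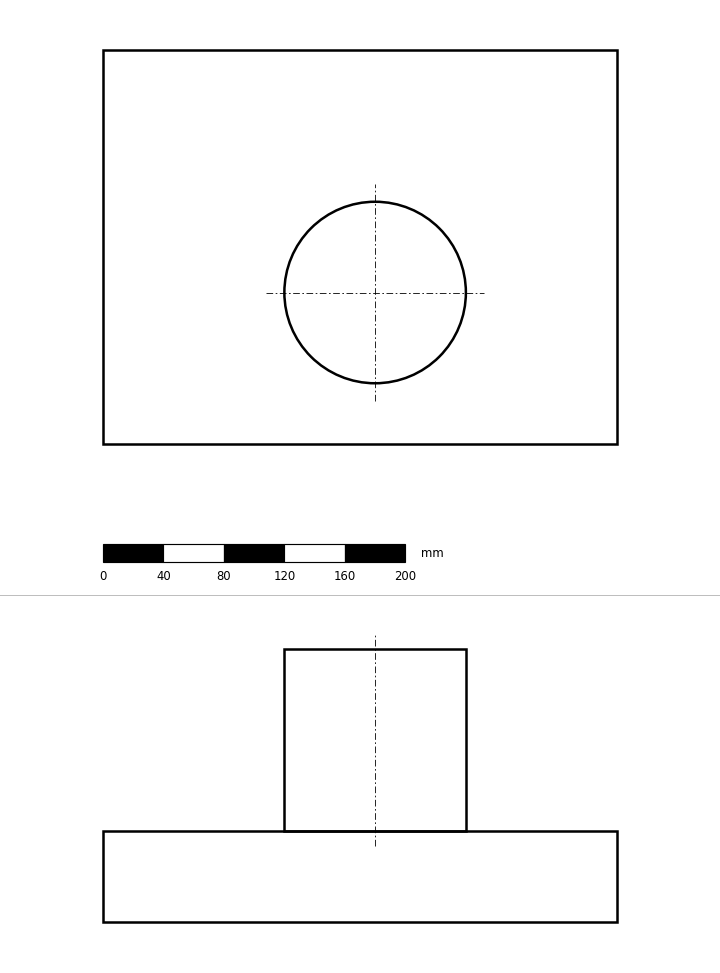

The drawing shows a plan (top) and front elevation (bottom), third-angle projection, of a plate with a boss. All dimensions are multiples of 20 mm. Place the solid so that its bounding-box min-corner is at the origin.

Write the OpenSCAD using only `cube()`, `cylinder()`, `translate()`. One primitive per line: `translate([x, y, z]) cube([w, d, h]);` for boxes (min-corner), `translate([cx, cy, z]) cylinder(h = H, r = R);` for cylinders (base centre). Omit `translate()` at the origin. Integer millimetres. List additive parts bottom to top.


cube([340, 260, 60]);
translate([180, 100, 60]) cylinder(h = 120, r = 60);
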